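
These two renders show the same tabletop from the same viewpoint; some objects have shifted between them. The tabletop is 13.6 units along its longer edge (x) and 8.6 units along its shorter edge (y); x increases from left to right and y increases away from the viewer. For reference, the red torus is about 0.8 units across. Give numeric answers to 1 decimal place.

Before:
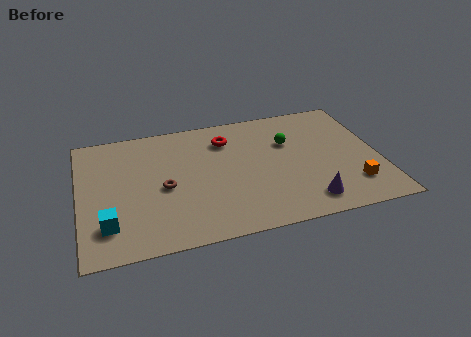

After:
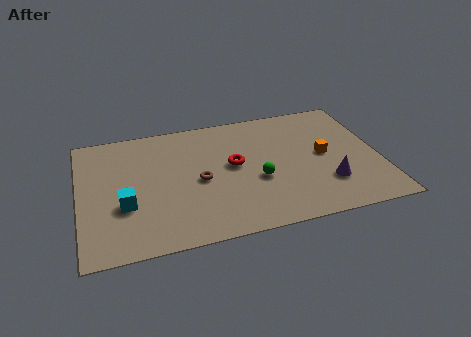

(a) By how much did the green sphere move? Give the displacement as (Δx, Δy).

(-1.6, -2.3)

The green sphere was at about (9.6, 5.7) and moved to about (8.0, 3.4).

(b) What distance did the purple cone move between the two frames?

1.4

From (10.1, 1.4) to (11.1, 2.4), the purple cone covered √(1.0² + 1.0²) ≈ 1.4 units.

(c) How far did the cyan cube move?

1.4

From (1.2, 2.0) to (2.0, 3.1), the cyan cube covered √(0.8² + 1.1²) ≈ 1.4 units.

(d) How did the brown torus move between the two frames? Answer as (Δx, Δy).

(1.6, 0.1)

From the two frames, the brown torus sits at roughly (3.8, 3.9) before and (5.4, 4.0) after.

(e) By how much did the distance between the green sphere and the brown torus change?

-3.4

The distance was about 6.1 in the first image and 2.7 in the second, so they moved 3.4 units closer together.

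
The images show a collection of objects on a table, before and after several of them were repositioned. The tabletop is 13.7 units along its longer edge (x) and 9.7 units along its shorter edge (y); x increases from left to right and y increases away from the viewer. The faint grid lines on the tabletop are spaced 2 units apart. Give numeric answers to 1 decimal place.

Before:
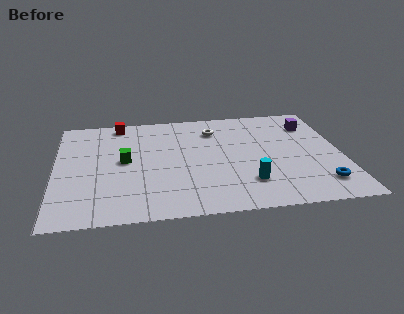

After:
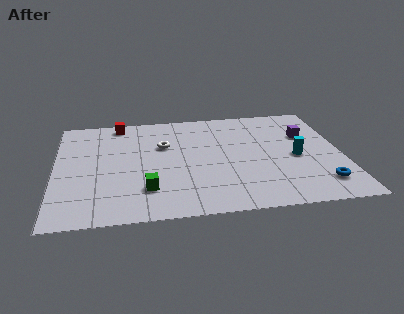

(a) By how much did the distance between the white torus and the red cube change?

-1.6

Before: roughly 4.8 units apart; after: 3.2. That's 1.6 units closer together.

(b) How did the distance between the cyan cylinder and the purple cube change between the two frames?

-3.9

They were about 6.0 units apart before and 2.1 after — 3.9 units closer together.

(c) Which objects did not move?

the red cube and the blue torus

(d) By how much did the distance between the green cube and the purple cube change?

-0.6

The distance was about 9.4 in the first image and 8.8 in the second, so they moved 0.6 units closer together.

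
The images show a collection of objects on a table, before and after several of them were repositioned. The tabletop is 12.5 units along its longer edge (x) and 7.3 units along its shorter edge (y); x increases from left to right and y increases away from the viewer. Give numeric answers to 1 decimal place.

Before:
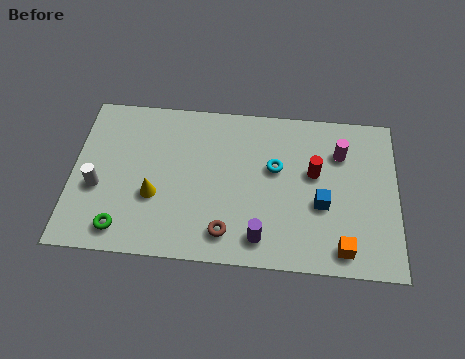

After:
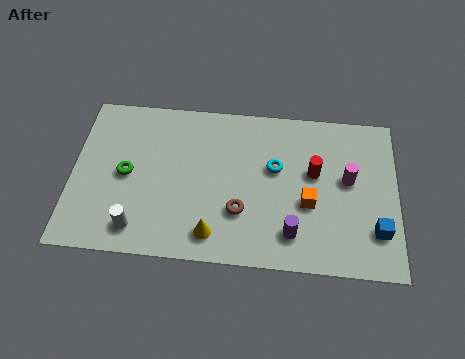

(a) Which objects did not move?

the red cylinder and the cyan torus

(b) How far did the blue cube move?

2.3

From (9.6, 2.9) to (11.7, 1.9), the blue cube covered √(2.1² + 1.0²) ≈ 2.3 units.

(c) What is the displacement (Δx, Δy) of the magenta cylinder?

(0.3, -1.2)

The magenta cylinder started near (10.3, 5.3) and ended near (10.6, 4.1).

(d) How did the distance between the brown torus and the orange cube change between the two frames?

-1.7

Before: roughly 4.4 units apart; after: 2.7. That's 1.7 units closer together.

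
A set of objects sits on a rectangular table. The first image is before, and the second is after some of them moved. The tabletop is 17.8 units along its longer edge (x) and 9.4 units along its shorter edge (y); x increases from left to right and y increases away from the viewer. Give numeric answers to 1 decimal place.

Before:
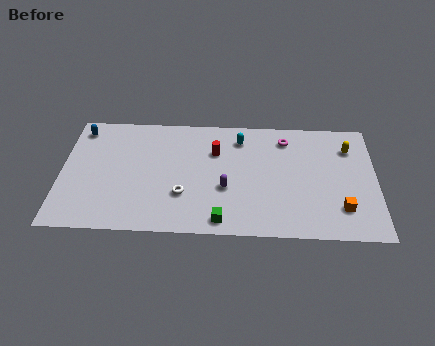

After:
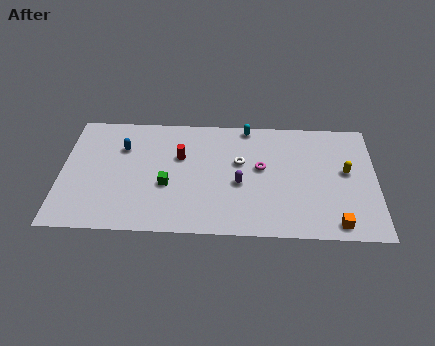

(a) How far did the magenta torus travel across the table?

2.8

The magenta torus was near (12.7, 7.7) before and (11.3, 5.3) after, so it travelled √(1.4² + 2.4²) ≈ 2.8 units.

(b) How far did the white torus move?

4.2

The white torus was near (6.9, 3.0) before and (10.1, 5.7) after, so it travelled √(3.2² + 2.7²) ≈ 4.2 units.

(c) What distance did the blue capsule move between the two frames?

2.8

The blue capsule moved from about (1.0, 8.0) to (3.4, 6.6), a distance of √(2.4² + 1.4²) ≈ 2.8.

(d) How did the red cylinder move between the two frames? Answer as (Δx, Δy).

(-2.0, -0.5)

The red cylinder started near (8.7, 6.5) and ended near (6.7, 6.0).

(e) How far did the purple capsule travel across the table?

0.9

The purple capsule was near (9.3, 3.6) before and (10.1, 4.0) after, so it travelled √(0.8² + 0.4²) ≈ 0.9 units.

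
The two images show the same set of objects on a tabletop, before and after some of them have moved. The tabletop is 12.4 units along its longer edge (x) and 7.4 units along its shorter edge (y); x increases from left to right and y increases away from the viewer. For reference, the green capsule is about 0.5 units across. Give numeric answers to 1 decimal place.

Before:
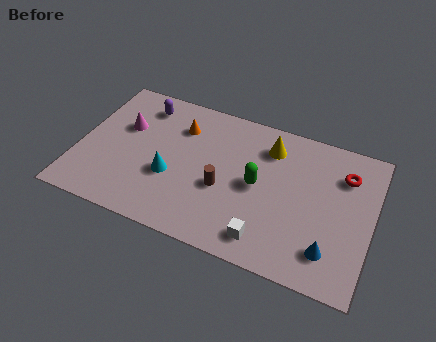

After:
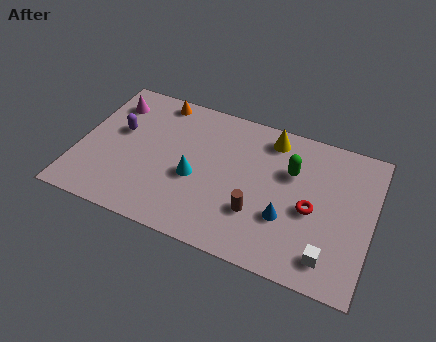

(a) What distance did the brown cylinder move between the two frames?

1.7

The brown cylinder moved from about (6.2, 3.0) to (7.7, 2.3), a distance of √(1.5² + 0.7²) ≈ 1.7.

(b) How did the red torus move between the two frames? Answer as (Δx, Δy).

(-1.2, -2.2)

The red torus started near (11.1, 5.5) and ended near (9.9, 3.3).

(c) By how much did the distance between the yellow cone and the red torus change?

+0.4

The distance was about 3.2 in the first image and 3.6 in the second, so they moved 0.4 units further apart.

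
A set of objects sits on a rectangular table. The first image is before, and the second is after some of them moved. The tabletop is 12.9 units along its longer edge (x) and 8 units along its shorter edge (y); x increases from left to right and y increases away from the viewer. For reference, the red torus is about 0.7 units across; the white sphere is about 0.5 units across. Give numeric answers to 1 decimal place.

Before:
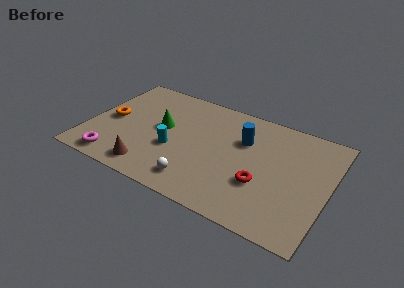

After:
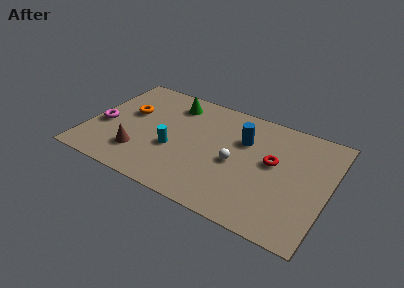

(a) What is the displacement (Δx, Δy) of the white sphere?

(1.8, 2.2)

The white sphere was at about (6.2, 1.4) and moved to about (8.0, 3.6).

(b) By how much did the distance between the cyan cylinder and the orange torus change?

-0.5

The distance was about 3.7 in the first image and 3.2 in the second, so they moved 0.5 units closer together.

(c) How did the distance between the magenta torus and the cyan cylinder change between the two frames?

+0.3

Before: roughly 3.6 units apart; after: 3.9. That's 0.3 units further apart.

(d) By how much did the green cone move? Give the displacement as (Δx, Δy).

(0.3, 2.1)

From the two frames, the green cone sits at roughly (3.9, 4.4) before and (4.2, 6.5) after.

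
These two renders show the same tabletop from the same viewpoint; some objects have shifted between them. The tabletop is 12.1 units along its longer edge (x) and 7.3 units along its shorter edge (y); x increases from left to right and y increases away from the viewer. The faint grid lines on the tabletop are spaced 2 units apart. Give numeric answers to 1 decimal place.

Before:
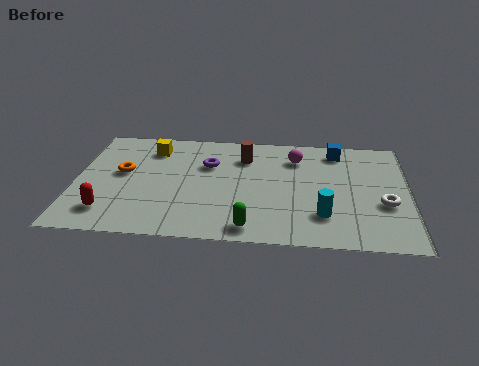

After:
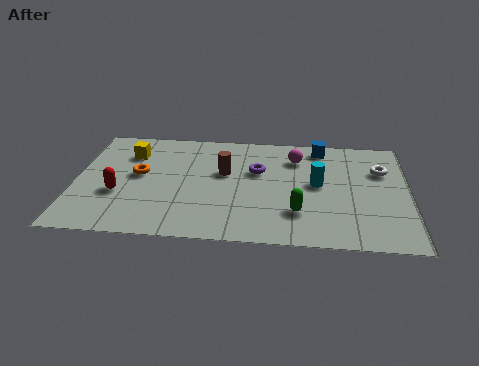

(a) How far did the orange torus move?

0.6

From (1.7, 4.1) to (2.3, 4.0), the orange torus covered √(0.6² + 0.1²) ≈ 0.6 units.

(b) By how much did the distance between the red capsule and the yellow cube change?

-1.8

Before: roughly 4.5 units apart; after: 2.7. That's 1.8 units closer together.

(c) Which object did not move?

the magenta sphere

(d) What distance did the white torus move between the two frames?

2.2

The white torus was near (11.2, 2.8) before and (11.1, 5.0) after, so it travelled √(0.1² + 2.2²) ≈ 2.2 units.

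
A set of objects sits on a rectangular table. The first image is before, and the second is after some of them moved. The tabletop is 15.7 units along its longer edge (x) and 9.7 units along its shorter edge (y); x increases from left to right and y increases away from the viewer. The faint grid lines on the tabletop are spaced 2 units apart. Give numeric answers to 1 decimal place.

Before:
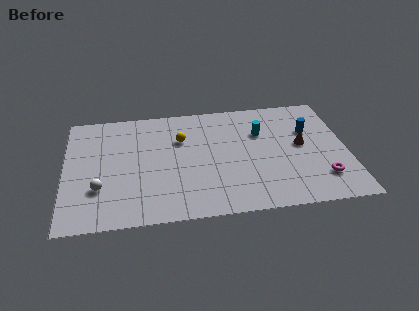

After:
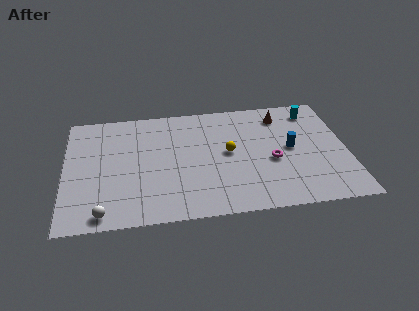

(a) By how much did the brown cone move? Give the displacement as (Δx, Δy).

(-1.0, 2.7)

The brown cone started near (13.2, 5.2) and ended near (12.2, 7.9).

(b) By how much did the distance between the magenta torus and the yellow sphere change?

-6.2

They were about 8.8 units apart before and 2.6 after — 6.2 units closer together.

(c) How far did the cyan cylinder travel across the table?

3.4

The cyan cylinder was near (11.0, 6.6) before and (14.0, 8.1) after, so it travelled √(3.0² + 1.5²) ≈ 3.4 units.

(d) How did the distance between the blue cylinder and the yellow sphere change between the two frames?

-3.7

They were about 7.2 units apart before and 3.5 after — 3.7 units closer together.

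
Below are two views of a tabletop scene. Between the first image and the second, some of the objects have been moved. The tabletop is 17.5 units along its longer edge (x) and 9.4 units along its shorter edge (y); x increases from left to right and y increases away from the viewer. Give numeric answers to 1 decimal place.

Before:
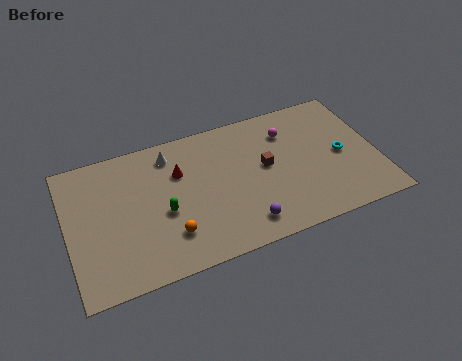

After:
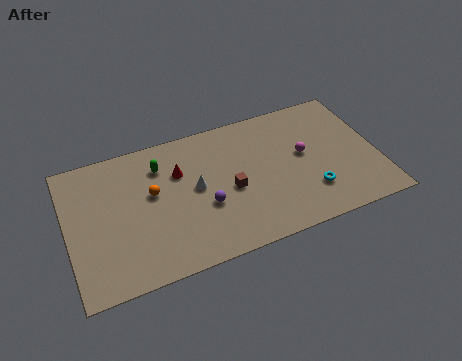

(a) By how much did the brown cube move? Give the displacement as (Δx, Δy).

(-2.1, -0.9)

The brown cube was at about (11.2, 5.1) and moved to about (9.1, 4.2).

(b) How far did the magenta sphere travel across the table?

2.0

From (12.7, 7.1) to (13.4, 5.2), the magenta sphere covered √(0.7² + 1.9²) ≈ 2.0 units.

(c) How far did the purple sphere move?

2.8

From (9.6, 1.6) to (7.6, 3.6), the purple sphere covered √(2.0² + 2.0²) ≈ 2.8 units.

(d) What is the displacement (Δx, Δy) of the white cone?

(1.2, -2.8)

From the two frames, the white cone sits at roughly (6.0, 7.8) before and (7.2, 5.0) after.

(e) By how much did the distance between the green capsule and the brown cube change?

-1.2

Before: roughly 6.0 units apart; after: 4.8. That's 1.2 units closer together.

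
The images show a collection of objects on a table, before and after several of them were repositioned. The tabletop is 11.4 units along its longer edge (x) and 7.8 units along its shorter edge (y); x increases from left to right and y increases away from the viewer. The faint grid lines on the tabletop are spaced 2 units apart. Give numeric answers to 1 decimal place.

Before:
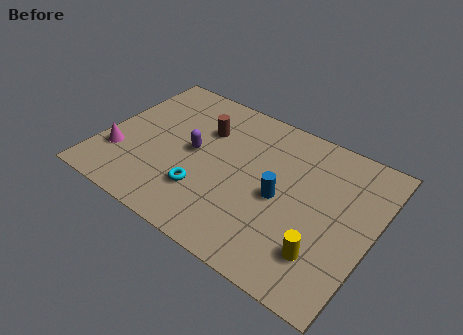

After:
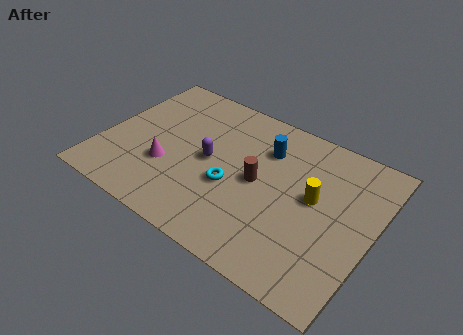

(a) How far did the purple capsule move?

0.7

The purple capsule was near (3.8, 4.0) before and (4.5, 3.9) after, so it travelled √(0.7² + 0.1²) ≈ 0.7 units.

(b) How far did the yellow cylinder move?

2.5

The yellow cylinder moved from about (9.7, 1.9) to (8.9, 4.3), a distance of √(0.8² + 2.4²) ≈ 2.5.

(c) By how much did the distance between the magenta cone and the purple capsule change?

-1.4

They were about 3.4 units apart before and 2.0 after — 1.4 units closer together.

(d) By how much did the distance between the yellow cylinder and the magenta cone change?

-2.6

Before: roughly 8.8 units apart; after: 6.2. That's 2.6 units closer together.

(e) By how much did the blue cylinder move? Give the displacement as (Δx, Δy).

(-1.0, 2.1)

From the two frames, the blue cylinder sits at roughly (7.6, 3.6) before and (6.6, 5.7) after.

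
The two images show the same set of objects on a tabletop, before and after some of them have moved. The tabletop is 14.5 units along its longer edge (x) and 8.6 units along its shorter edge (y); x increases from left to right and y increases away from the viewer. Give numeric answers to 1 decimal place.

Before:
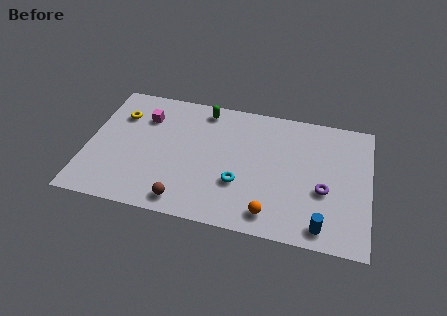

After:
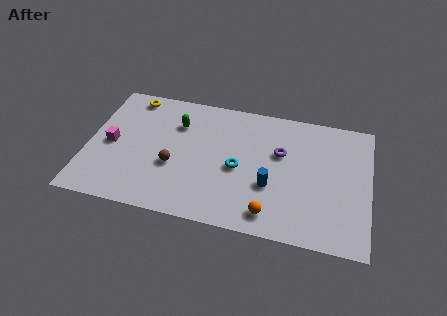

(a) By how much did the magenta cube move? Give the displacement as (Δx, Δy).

(-1.6, -2.2)

From the two frames, the magenta cube sits at roughly (2.8, 6.3) before and (1.2, 4.1) after.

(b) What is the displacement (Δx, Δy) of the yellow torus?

(0.5, 1.4)

The yellow torus started near (1.5, 6.2) and ended near (2.0, 7.6).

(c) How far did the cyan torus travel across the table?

1.0

The cyan torus was near (7.9, 2.9) before and (7.8, 3.9) after, so it travelled √(0.1² + 1.0²) ≈ 1.0 units.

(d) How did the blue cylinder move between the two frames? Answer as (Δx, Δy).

(-2.7, 2.0)

The blue cylinder was at about (12.2, 1.1) and moved to about (9.5, 3.1).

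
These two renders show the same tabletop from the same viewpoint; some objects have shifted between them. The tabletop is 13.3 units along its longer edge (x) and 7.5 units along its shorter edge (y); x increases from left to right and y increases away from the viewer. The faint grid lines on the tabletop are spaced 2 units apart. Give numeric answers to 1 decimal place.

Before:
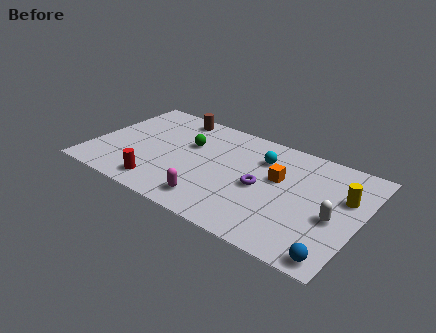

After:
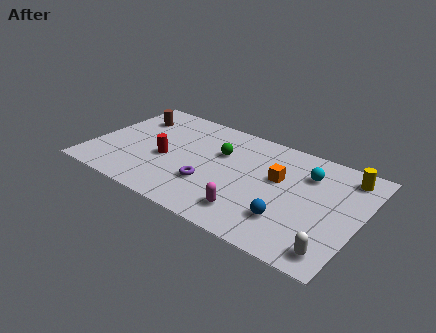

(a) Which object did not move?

the orange cube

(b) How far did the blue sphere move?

2.7

The blue sphere was near (12.5, 0.8) before and (10.1, 2.0) after, so it travelled √(2.4² + 1.2²) ≈ 2.7 units.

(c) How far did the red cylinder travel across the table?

2.0

The red cylinder was near (3.8, 1.2) before and (3.7, 3.2) after, so it travelled √(0.1² + 2.0²) ≈ 2.0 units.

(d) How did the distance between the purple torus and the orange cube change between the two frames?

+2.5

They were about 1.2 units apart before and 3.7 after — 2.5 units further apart.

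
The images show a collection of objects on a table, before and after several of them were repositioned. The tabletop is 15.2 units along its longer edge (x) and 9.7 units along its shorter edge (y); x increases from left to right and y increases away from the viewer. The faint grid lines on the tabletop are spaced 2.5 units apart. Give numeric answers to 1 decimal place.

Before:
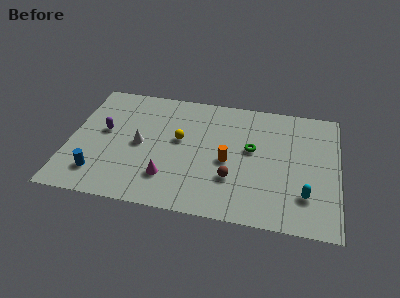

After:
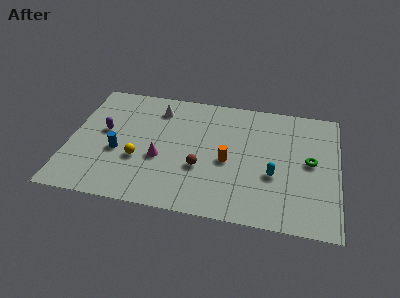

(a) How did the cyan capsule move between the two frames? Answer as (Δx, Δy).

(-1.8, 1.2)

The cyan capsule was at about (13.4, 2.5) and moved to about (11.6, 3.7).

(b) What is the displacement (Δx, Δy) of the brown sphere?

(-1.8, 0.5)

From the two frames, the brown sphere sits at roughly (9.3, 3.0) before and (7.5, 3.5) after.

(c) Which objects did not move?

the purple capsule and the orange cylinder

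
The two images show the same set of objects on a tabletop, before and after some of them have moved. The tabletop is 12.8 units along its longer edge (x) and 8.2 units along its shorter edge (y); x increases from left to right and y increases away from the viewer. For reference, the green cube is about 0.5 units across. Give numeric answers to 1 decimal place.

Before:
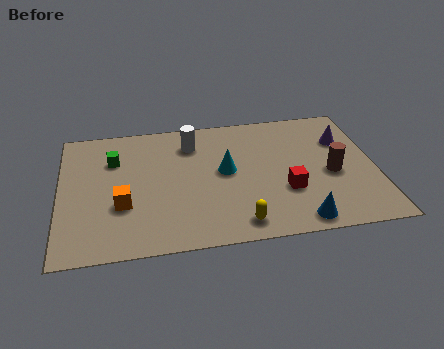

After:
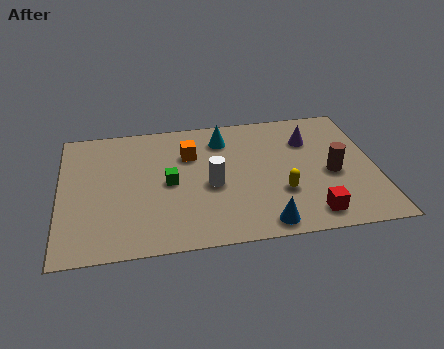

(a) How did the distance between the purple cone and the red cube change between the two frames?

+0.9

Before: roughly 3.8 units apart; after: 4.7. That's 0.9 units further apart.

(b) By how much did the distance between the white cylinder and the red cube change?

-0.6

They were about 5.2 units apart before and 4.6 after — 0.6 units closer together.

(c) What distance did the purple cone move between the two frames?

1.4

The purple cone moved from about (11.6, 5.7) to (10.2, 5.9), a distance of √(1.4² + 0.2²) ≈ 1.4.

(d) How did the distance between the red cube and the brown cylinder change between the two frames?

+0.5

Before: roughly 2.1 units apart; after: 2.6. That's 0.5 units further apart.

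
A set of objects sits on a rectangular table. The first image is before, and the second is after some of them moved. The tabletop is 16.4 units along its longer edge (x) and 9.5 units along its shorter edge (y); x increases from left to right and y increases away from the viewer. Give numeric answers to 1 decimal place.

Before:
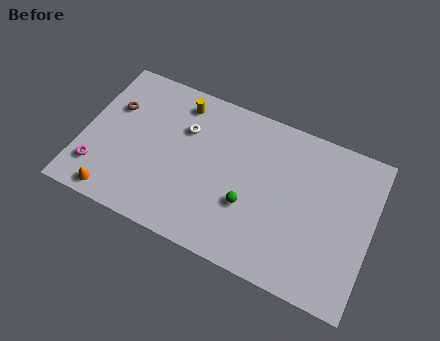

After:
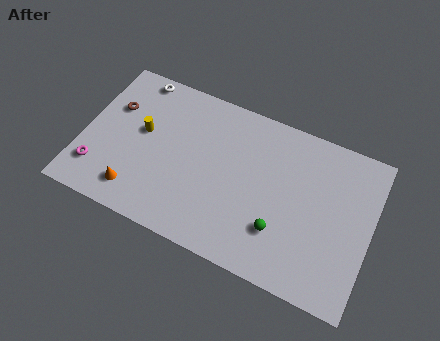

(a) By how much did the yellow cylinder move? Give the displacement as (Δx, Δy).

(-1.8, -2.6)

The yellow cylinder was at about (5.1, 8.0) and moved to about (3.3, 5.4).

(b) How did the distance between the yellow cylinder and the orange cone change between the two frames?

-3.9

The distance was about 7.6 in the first image and 3.7 in the second, so they moved 3.9 units closer together.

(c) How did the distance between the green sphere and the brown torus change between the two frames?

+2.0

Before: roughly 8.6 units apart; after: 10.6. That's 2.0 units further apart.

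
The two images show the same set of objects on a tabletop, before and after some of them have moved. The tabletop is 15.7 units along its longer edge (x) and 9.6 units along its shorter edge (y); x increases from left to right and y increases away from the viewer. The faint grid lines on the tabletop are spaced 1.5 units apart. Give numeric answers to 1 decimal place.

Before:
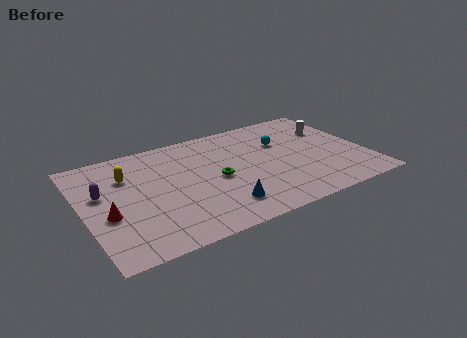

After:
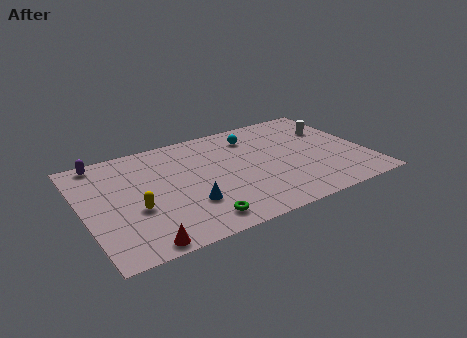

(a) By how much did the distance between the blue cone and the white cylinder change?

+1.1

The distance was about 8.4 in the first image and 9.5 in the second, so they moved 1.1 units further apart.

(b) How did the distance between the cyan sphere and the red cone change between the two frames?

-0.5

The distance was about 10.4 in the first image and 9.9 in the second, so they moved 0.5 units closer together.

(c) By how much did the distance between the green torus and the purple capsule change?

+2.2

They were about 6.3 units apart before and 8.5 after — 2.2 units further apart.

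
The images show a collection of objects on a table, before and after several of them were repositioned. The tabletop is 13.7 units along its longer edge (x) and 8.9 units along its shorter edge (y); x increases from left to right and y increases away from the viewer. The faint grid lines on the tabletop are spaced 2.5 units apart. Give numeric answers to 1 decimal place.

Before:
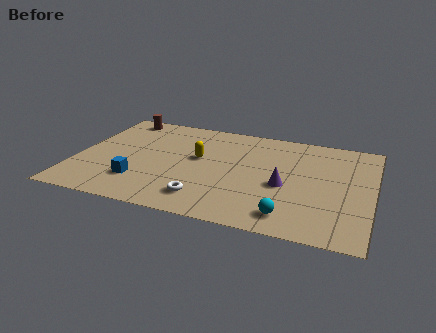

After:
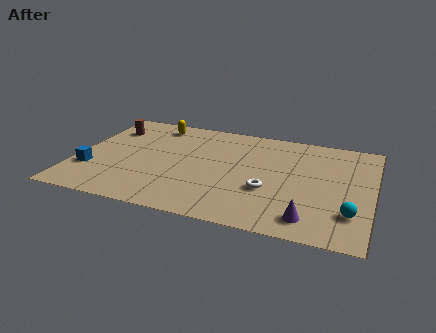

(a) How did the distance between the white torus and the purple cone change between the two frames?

-1.4

The distance was about 4.1 in the first image and 2.7 in the second, so they moved 1.4 units closer together.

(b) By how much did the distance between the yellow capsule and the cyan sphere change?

+5.1

Before: roughly 5.8 units apart; after: 10.9. That's 5.1 units further apart.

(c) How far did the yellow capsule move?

3.4

The yellow capsule was near (5.6, 5.1) before and (3.3, 7.6) after, so it travelled √(2.3² + 2.5²) ≈ 3.4 units.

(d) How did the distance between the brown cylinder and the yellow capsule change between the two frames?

-2.6

The distance was about 4.9 in the first image and 2.3 in the second, so they moved 2.6 units closer together.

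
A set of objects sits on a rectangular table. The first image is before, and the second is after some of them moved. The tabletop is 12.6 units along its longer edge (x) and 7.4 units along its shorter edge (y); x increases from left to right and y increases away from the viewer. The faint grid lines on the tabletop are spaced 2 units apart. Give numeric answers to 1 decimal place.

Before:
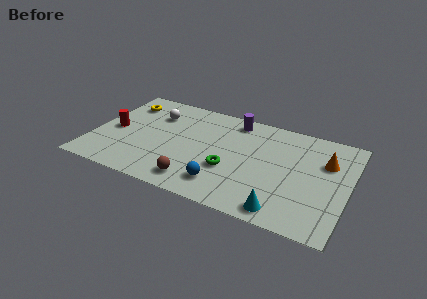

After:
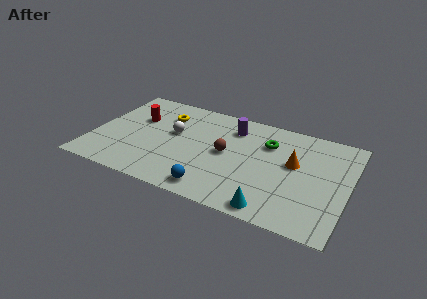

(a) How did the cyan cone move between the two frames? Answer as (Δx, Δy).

(-0.5, -0.1)

The cyan cone started near (9.7, 0.9) and ended near (9.2, 0.8).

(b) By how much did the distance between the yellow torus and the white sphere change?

-0.3

The distance was about 1.6 in the first image and 1.3 in the second, so they moved 0.3 units closer together.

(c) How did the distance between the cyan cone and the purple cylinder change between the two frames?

-0.7

Before: roughly 6.3 units apart; after: 5.6. That's 0.7 units closer together.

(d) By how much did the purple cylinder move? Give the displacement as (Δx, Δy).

(0.0, -0.6)

From the two frames, the purple cylinder sits at roughly (6.7, 6.4) before and (6.7, 5.8) after.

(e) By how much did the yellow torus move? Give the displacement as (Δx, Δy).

(2.1, -0.3)

From the two frames, the yellow torus sits at roughly (1.2, 5.8) before and (3.3, 5.5) after.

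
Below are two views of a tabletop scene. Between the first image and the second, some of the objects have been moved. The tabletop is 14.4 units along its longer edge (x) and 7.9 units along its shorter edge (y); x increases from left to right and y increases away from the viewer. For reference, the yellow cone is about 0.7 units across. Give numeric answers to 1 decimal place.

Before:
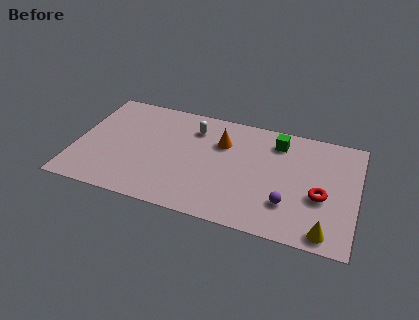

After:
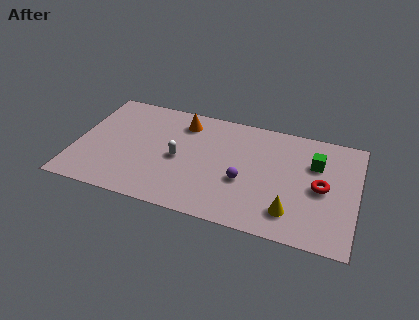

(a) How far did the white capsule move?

2.5

The white capsule moved from about (5.9, 6.1) to (5.3, 3.7), a distance of √(0.6² + 2.4²) ≈ 2.5.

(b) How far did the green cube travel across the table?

2.2

The green cube moved from about (10.2, 6.4) to (12.2, 5.4), a distance of √(2.0² + 1.0²) ≈ 2.2.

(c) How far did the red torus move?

0.6

The red torus was near (12.6, 3.2) before and (12.6, 3.8) after, so it travelled √(0.0² + 0.6²) ≈ 0.6 units.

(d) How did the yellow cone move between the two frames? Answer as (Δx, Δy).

(-1.8, 0.8)

The yellow cone was at about (13.0, 0.9) and moved to about (11.2, 1.7).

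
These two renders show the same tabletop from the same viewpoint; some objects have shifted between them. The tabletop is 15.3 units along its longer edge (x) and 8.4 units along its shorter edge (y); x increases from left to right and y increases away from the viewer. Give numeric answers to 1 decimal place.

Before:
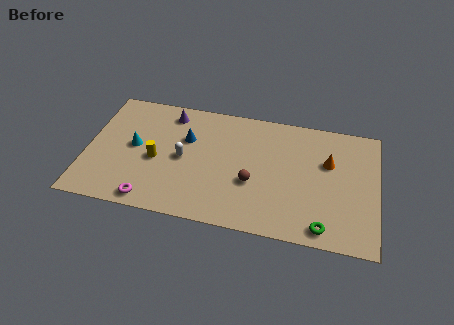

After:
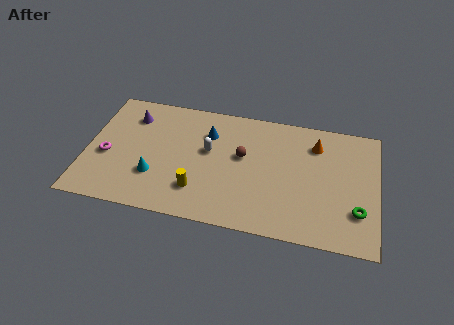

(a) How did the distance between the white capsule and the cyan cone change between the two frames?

+0.9

They were about 2.6 units apart before and 3.5 after — 0.9 units further apart.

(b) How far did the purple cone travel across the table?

2.1

From (4.2, 7.1) to (2.2, 6.5), the purple cone covered √(2.0² + 0.6²) ≈ 2.1 units.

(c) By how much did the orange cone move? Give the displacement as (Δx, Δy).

(-0.7, 1.1)

From the two frames, the orange cone sits at roughly (12.7, 5.4) before and (12.0, 6.5) after.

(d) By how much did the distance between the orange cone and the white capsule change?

-1.9

They were about 7.7 units apart before and 5.8 after — 1.9 units closer together.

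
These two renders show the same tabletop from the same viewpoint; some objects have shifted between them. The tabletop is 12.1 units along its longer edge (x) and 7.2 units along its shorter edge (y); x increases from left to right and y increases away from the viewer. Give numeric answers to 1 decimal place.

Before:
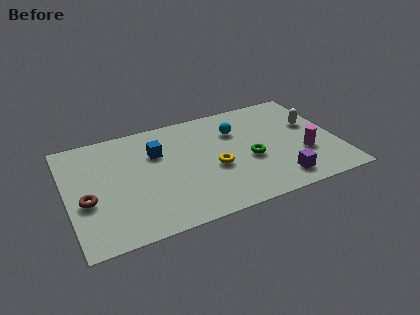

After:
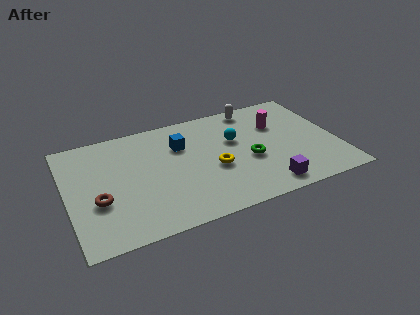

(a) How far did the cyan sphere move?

0.6

The cyan sphere moved from about (7.7, 5.1) to (7.6, 4.5), a distance of √(0.1² + 0.6²) ≈ 0.6.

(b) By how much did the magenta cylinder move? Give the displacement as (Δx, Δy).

(-0.9, 2.4)

The magenta cylinder started near (10.5, 2.5) and ended near (9.6, 4.9).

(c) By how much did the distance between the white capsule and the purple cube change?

+1.7

The distance was about 3.7 in the first image and 5.4 in the second, so they moved 1.7 units further apart.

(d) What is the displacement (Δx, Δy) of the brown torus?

(0.5, -0.2)

The brown torus started near (0.8, 2.9) and ended near (1.3, 2.7).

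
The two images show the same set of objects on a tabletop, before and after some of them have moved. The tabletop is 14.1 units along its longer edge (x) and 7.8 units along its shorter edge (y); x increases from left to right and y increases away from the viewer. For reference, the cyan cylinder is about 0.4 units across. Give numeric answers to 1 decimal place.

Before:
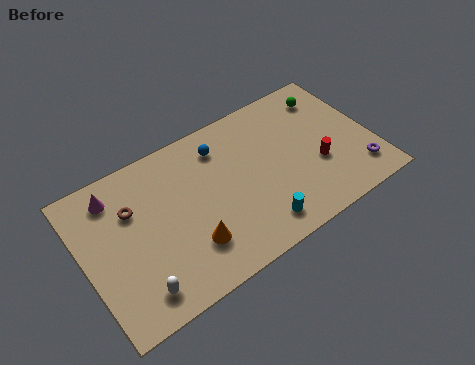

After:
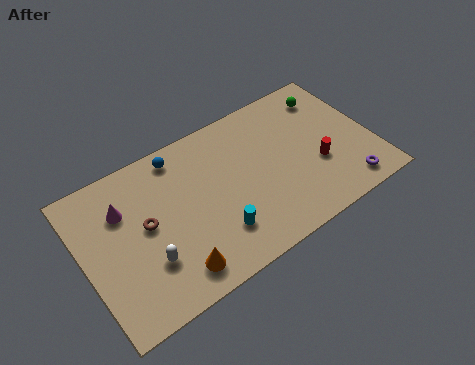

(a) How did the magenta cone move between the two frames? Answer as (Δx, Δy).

(0.3, -0.9)

The magenta cone was at about (1.8, 6.4) and moved to about (2.1, 5.5).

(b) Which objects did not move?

the red cylinder and the green sphere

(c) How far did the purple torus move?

0.9

The purple torus moved from about (13.1, 1.6) to (12.4, 1.1), a distance of √(0.7² + 0.5²) ≈ 0.9.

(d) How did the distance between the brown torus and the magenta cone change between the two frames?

+0.3

They were about 1.3 units apart before and 1.6 after — 0.3 units further apart.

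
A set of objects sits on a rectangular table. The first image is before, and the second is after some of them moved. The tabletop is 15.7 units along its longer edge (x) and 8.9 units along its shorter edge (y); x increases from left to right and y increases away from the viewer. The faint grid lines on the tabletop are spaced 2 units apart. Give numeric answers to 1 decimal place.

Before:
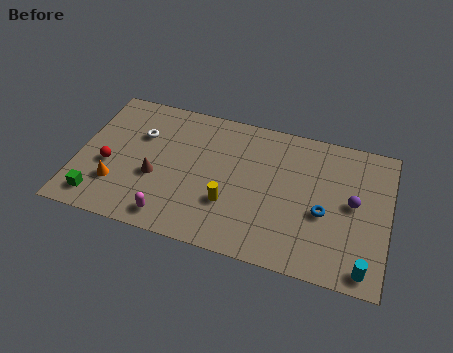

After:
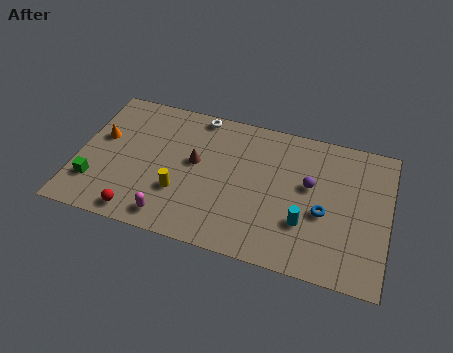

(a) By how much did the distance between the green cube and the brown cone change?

+2.2

The distance was about 3.4 in the first image and 5.6 in the second, so they moved 2.2 units further apart.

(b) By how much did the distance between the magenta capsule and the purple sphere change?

-1.8

Before: roughly 9.6 units apart; after: 7.8. That's 1.8 units closer together.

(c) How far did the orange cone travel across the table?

3.0

From (2.1, 2.5) to (1.1, 5.3), the orange cone covered √(1.0² + 2.8²) ≈ 3.0 units.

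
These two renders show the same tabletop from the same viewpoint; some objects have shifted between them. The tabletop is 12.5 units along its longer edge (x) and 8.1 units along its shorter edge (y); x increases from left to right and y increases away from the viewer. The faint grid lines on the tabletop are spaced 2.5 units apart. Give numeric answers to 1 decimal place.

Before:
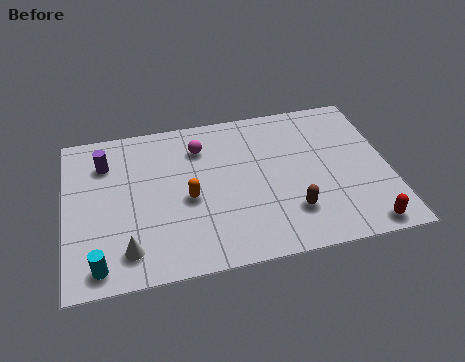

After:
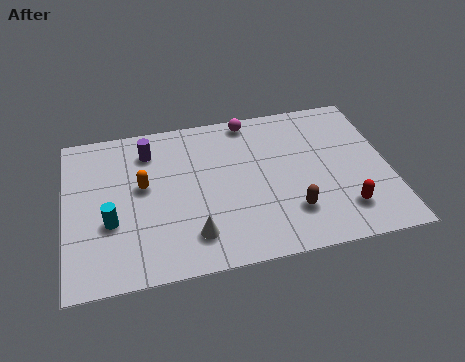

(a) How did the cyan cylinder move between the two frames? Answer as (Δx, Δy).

(0.5, 2.0)

The cyan cylinder started near (1.2, 1.0) and ended near (1.7, 3.0).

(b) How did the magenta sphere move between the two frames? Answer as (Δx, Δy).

(2.0, 1.1)

The magenta sphere started near (5.3, 6.2) and ended near (7.3, 7.3).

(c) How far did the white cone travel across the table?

2.5

From (2.3, 1.5) to (4.8, 1.7), the white cone covered √(2.5² + 0.2²) ≈ 2.5 units.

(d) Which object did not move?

the brown capsule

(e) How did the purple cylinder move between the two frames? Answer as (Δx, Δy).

(1.7, 0.3)

The purple cylinder was at about (1.6, 6.1) and moved to about (3.3, 6.4).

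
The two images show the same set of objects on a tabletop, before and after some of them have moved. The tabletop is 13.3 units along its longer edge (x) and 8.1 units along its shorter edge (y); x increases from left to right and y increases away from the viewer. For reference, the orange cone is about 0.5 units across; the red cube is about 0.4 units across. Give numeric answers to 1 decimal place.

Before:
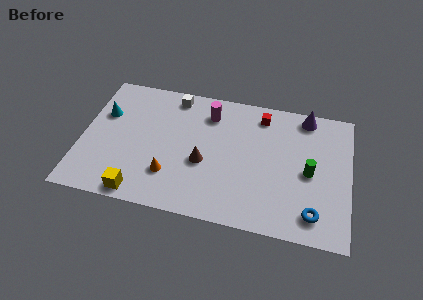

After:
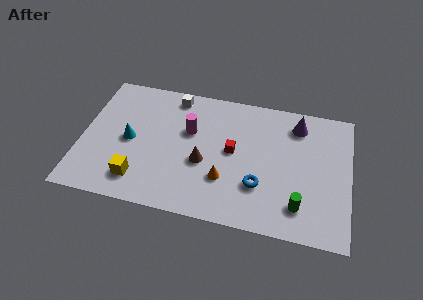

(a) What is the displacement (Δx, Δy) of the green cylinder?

(-0.4, -2.1)

From the two frames, the green cylinder sits at roughly (11.3, 3.8) before and (10.9, 1.7) after.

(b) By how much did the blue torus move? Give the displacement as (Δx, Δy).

(-2.7, 1.1)

The blue torus was at about (11.6, 1.4) and moved to about (8.9, 2.5).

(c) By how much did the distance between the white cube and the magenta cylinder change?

+0.3

The distance was about 1.9 in the first image and 2.2 in the second, so they moved 0.3 units further apart.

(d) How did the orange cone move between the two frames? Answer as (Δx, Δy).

(2.7, 0.3)

The orange cone started near (4.5, 2.2) and ended near (7.2, 2.5).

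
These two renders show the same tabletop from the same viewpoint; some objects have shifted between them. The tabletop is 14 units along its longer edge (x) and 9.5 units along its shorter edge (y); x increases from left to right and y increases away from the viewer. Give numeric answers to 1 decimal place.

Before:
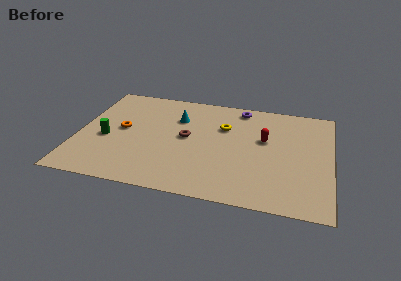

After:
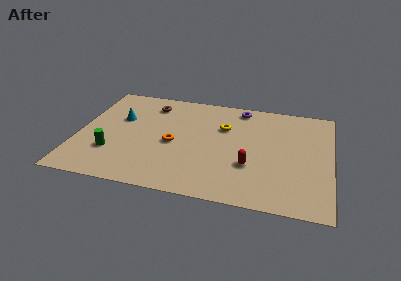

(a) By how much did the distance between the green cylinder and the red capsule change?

-1.3

Before: roughly 8.9 units apart; after: 7.6. That's 1.3 units closer together.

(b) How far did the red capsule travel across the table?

2.6

From (10.3, 5.7) to (9.6, 3.2), the red capsule covered √(0.7² + 2.5²) ≈ 2.6 units.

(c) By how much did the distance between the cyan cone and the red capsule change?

+2.9

Before: roughly 5.0 units apart; after: 7.9. That's 2.9 units further apart.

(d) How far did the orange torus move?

3.0

The orange torus moved from about (2.4, 5.0) to (5.3, 4.3), a distance of √(2.9² + 0.7²) ≈ 3.0.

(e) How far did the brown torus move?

3.5

From (6.0, 5.0) to (3.8, 7.7), the brown torus covered √(2.2² + 2.7²) ≈ 3.5 units.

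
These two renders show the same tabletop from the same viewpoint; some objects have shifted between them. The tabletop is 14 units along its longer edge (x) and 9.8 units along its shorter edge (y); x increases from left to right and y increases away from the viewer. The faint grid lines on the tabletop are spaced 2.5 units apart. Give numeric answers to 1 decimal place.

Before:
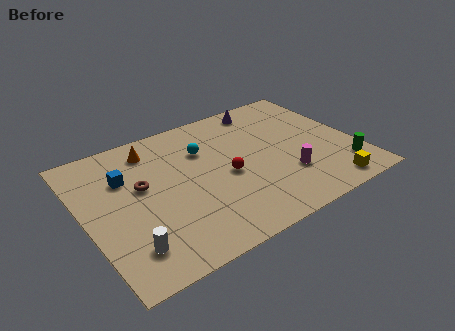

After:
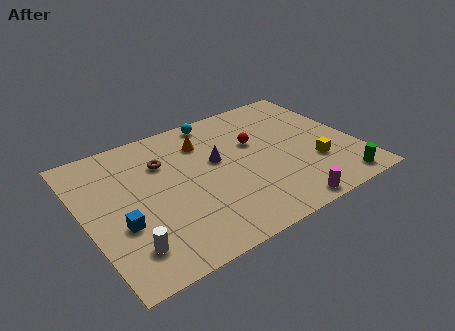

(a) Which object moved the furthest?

the purple cone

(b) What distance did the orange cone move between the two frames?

2.7

From (3.9, 8.1) to (6.5, 7.4), the orange cone covered √(2.6² + 0.7²) ≈ 2.7 units.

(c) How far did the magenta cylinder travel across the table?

2.2

The magenta cylinder moved from about (10.1, 2.9) to (9.5, 0.8), a distance of √(0.6² + 2.1²) ≈ 2.2.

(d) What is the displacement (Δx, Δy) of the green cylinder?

(-0.5, -1.0)

From the two frames, the green cylinder sits at roughly (13.0, 2.1) before and (12.5, 1.1) after.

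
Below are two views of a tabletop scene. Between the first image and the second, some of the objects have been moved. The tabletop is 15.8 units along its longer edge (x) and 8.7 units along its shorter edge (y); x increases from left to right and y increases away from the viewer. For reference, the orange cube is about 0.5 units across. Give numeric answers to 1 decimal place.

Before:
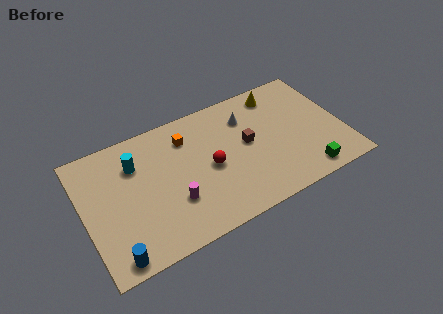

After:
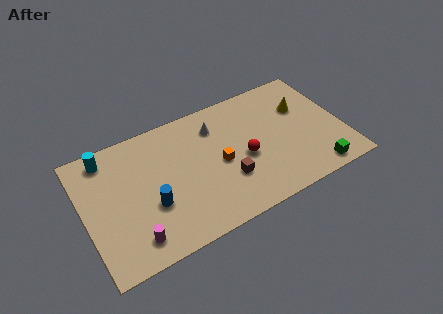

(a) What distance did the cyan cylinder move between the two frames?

2.0

The cyan cylinder moved from about (3.3, 6.3) to (1.7, 7.5), a distance of √(1.6² + 1.2²) ≈ 2.0.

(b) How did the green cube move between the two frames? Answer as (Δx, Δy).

(0.6, -0.1)

From the two frames, the green cube sits at roughly (13.1, 1.1) before and (13.7, 1.0) after.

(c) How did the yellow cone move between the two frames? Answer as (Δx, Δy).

(1.3, -1.6)

From the two frames, the yellow cone sits at roughly (12.3, 7.4) before and (13.6, 5.8) after.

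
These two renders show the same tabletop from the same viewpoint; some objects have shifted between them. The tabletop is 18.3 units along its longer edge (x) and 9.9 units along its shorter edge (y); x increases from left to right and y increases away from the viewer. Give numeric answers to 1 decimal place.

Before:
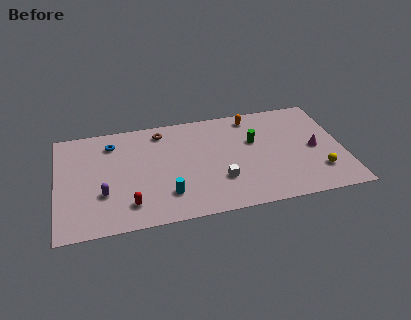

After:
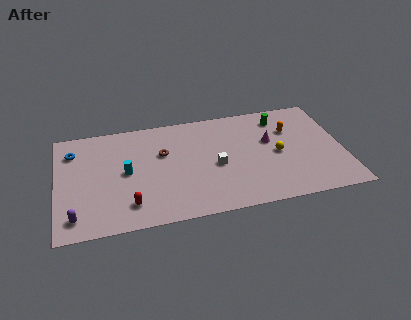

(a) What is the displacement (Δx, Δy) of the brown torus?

(0.0, -2.1)

The brown torus started near (6.8, 8.4) and ended near (6.8, 6.3).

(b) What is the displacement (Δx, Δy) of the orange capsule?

(2.4, -1.8)

The orange capsule started near (12.7, 8.6) and ended near (15.1, 6.8).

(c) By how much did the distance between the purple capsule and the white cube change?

+2.0

They were about 7.4 units apart before and 9.4 after — 2.0 units further apart.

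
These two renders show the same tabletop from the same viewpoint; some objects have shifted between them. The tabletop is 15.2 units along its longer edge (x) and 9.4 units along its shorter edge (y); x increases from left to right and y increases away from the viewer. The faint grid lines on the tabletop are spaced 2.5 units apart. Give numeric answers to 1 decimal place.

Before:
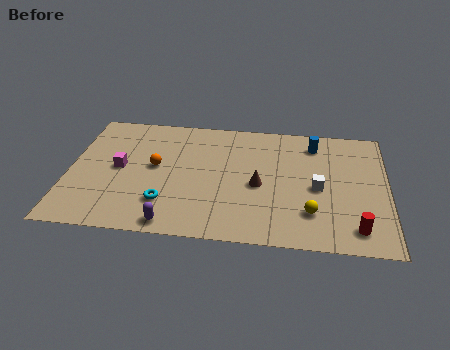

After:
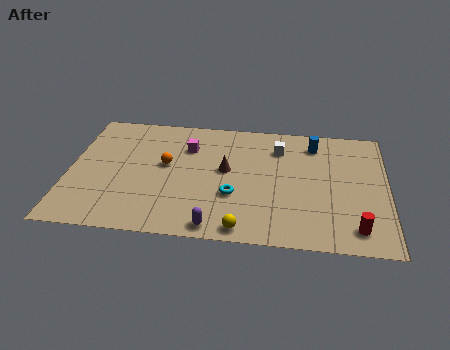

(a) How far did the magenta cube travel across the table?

3.8

The magenta cube was near (2.4, 4.8) before and (5.6, 6.8) after, so it travelled √(3.2² + 2.0²) ≈ 3.8 units.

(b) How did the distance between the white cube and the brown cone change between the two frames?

+0.4

The distance was about 2.8 in the first image and 3.2 in the second, so they moved 0.4 units further apart.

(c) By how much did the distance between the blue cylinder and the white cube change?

-1.6

Before: roughly 3.4 units apart; after: 1.8. That's 1.6 units closer together.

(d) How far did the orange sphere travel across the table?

0.5

From (4.1, 5.1) to (4.6, 5.3), the orange sphere covered √(0.5² + 0.2²) ≈ 0.5 units.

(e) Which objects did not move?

the red cylinder and the blue cylinder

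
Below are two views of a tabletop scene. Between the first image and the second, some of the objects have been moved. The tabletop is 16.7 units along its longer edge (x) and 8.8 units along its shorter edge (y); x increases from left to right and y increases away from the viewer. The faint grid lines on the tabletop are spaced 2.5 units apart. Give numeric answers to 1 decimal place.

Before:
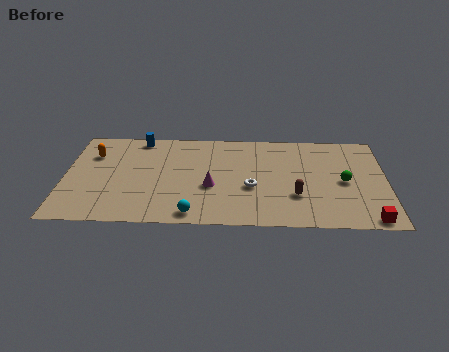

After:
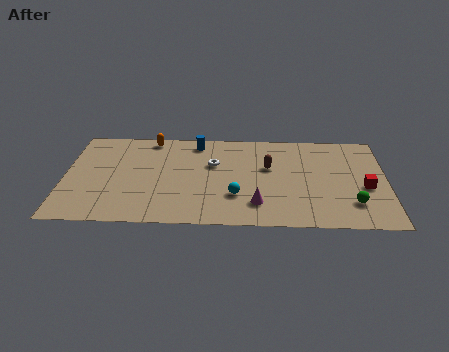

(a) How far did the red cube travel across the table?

2.9

From (15.7, 0.8) to (15.6, 3.7), the red cube covered √(0.1² + 2.9²) ≈ 2.9 units.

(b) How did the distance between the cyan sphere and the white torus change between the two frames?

-0.8

The distance was about 3.9 in the first image and 3.1 in the second, so they moved 0.8 units closer together.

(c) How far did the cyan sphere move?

2.8

From (6.7, 1.0) to (8.9, 2.7), the cyan sphere covered √(2.2² + 1.7²) ≈ 2.8 units.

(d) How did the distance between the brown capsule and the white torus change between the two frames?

+0.5

Before: roughly 2.4 units apart; after: 2.9. That's 0.5 units further apart.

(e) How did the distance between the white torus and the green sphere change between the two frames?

+3.1

They were about 4.9 units apart before and 8.0 after — 3.1 units further apart.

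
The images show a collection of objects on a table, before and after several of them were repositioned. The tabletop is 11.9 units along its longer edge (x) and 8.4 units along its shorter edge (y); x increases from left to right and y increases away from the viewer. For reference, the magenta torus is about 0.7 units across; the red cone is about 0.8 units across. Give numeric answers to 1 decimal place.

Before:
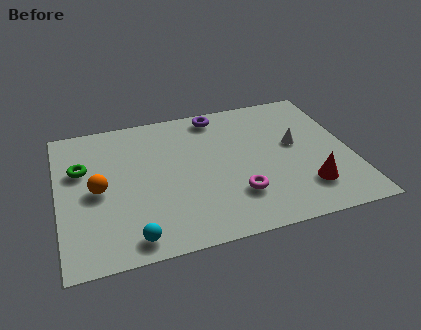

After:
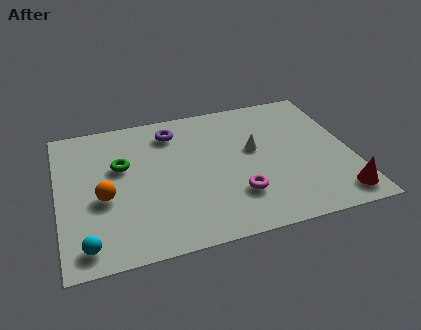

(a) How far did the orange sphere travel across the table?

0.5

From (1.6, 4.0) to (1.8, 3.5), the orange sphere covered √(0.2² + 0.5²) ≈ 0.5 units.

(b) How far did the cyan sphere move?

1.8

The cyan sphere was near (2.8, 1.0) before and (1.0, 1.1) after, so it travelled √(1.8² + 0.1²) ≈ 1.8 units.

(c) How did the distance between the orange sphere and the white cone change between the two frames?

-1.8

The distance was about 8.1 in the first image and 6.3 in the second, so they moved 1.8 units closer together.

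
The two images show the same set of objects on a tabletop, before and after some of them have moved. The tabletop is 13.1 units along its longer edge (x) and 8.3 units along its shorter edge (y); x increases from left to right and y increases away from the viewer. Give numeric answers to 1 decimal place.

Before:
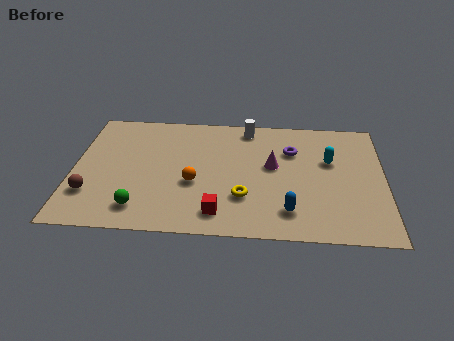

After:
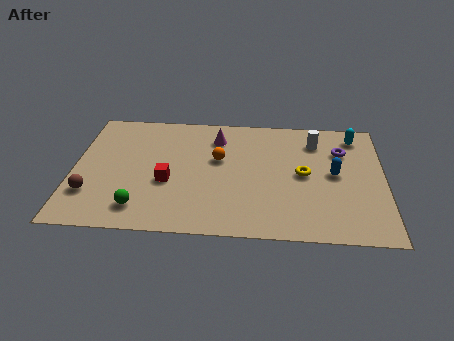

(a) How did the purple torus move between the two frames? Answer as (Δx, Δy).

(2.1, 0.1)

From the two frames, the purple torus sits at roughly (9.2, 5.8) before and (11.3, 5.9) after.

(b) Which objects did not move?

the green sphere and the brown sphere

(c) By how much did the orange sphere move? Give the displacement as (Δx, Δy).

(1.0, 1.7)

The orange sphere was at about (5.1, 3.3) and moved to about (6.1, 5.0).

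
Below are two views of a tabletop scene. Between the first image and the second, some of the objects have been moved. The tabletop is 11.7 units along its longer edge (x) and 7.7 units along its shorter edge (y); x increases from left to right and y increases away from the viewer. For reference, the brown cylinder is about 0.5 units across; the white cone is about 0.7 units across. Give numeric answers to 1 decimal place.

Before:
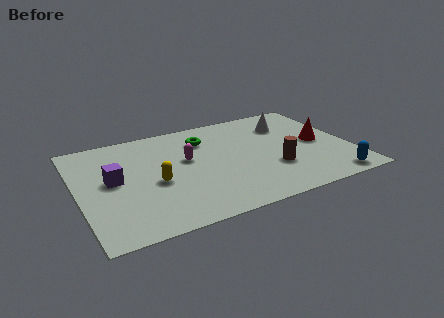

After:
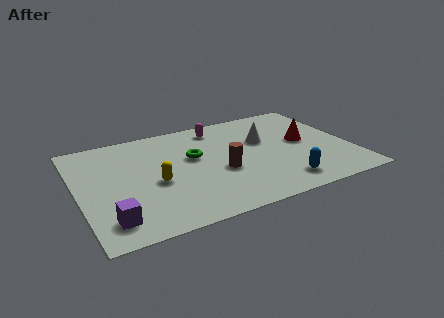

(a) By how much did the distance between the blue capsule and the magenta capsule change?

-1.3

Before: roughly 6.9 units apart; after: 5.6. That's 1.3 units closer together.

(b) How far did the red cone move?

0.7

The red cone was near (10.4, 3.8) before and (9.8, 4.1) after, so it travelled √(0.6² + 0.3²) ≈ 0.7 units.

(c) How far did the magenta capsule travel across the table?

2.6

The magenta capsule moved from about (4.7, 4.5) to (6.3, 6.5), a distance of √(1.6² + 2.0²) ≈ 2.6.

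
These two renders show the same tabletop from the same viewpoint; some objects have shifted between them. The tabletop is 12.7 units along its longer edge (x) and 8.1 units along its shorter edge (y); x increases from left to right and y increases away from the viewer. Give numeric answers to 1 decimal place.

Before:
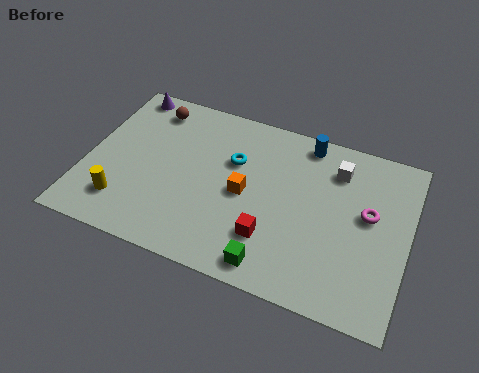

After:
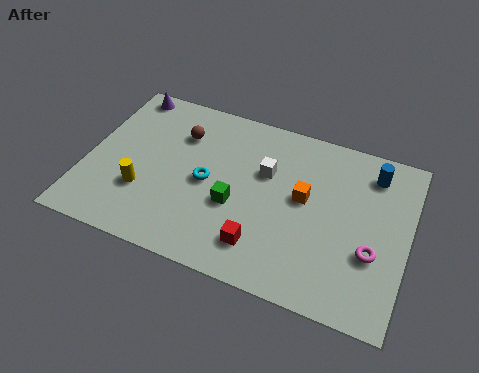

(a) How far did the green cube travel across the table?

2.8

The green cube moved from about (7.7, 1.0) to (6.0, 3.2), a distance of √(1.7² + 2.2²) ≈ 2.8.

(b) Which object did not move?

the purple cone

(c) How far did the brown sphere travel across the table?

1.6

The brown sphere moved from about (2.2, 6.8) to (3.5, 5.9), a distance of √(1.3² + 0.9²) ≈ 1.6.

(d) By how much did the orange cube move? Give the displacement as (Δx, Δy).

(2.3, 0.6)

The orange cube was at about (6.3, 3.9) and moved to about (8.6, 4.5).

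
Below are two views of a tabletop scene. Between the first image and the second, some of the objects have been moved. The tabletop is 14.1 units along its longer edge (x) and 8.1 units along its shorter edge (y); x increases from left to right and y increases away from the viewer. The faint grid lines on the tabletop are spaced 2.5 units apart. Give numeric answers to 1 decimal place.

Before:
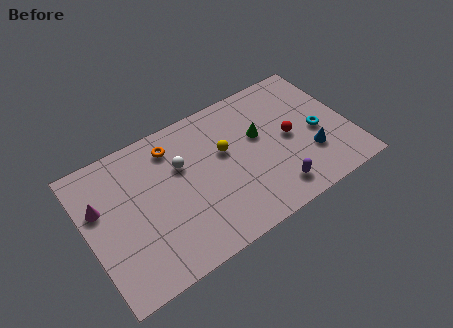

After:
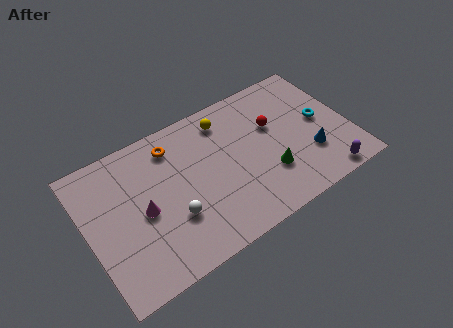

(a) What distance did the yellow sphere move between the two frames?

1.8

The yellow sphere was near (7.5, 4.9) before and (7.8, 6.7) after, so it travelled √(0.3² + 1.8²) ≈ 1.8 units.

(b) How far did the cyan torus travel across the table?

0.7

The cyan torus was near (12.4, 3.6) before and (12.7, 4.2) after, so it travelled √(0.3² + 0.6²) ≈ 0.7 units.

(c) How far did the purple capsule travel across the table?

2.8

From (9.6, 1.4) to (12.3, 0.8), the purple capsule covered √(2.7² + 0.6²) ≈ 2.8 units.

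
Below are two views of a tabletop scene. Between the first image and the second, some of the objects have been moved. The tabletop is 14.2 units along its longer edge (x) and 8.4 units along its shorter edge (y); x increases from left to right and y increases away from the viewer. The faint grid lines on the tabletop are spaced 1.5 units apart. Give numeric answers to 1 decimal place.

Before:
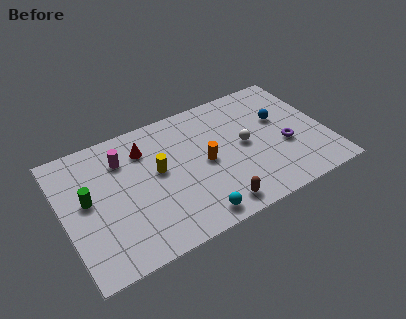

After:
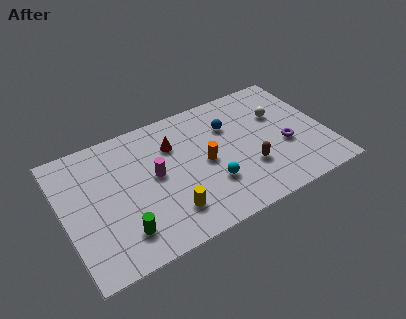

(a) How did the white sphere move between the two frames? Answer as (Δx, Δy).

(2.1, 1.2)

The white sphere started near (9.8, 4.3) and ended near (11.9, 5.5).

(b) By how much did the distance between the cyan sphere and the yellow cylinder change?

-1.5

Before: roughly 4.0 units apart; after: 2.5. That's 1.5 units closer together.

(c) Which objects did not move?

the purple torus and the orange cylinder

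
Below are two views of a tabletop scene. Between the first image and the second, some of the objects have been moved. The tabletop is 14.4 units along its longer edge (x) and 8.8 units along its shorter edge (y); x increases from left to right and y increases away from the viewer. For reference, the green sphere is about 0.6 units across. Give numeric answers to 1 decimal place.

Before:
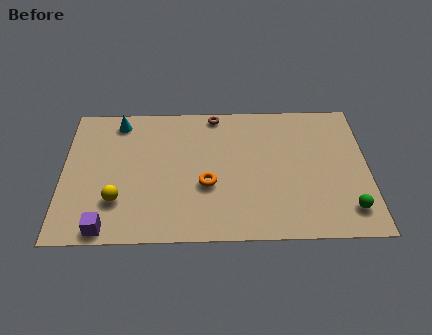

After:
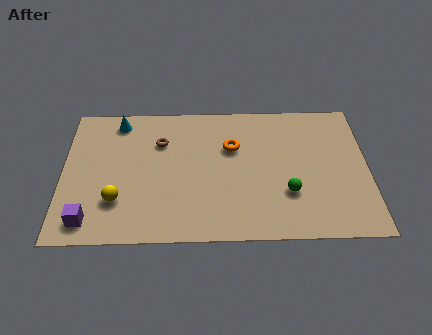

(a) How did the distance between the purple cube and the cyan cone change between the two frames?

-0.4

Before: roughly 6.8 units apart; after: 6.4. That's 0.4 units closer together.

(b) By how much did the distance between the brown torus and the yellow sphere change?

-3.0

They were about 7.2 units apart before and 4.2 after — 3.0 units closer together.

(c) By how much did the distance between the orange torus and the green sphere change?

-2.8

They were about 6.8 units apart before and 4.0 after — 2.8 units closer together.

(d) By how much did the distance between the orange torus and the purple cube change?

+2.7

Before: roughly 5.4 units apart; after: 8.1. That's 2.7 units further apart.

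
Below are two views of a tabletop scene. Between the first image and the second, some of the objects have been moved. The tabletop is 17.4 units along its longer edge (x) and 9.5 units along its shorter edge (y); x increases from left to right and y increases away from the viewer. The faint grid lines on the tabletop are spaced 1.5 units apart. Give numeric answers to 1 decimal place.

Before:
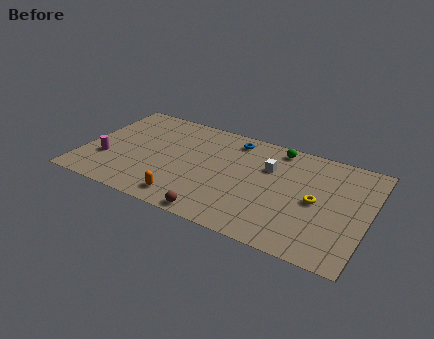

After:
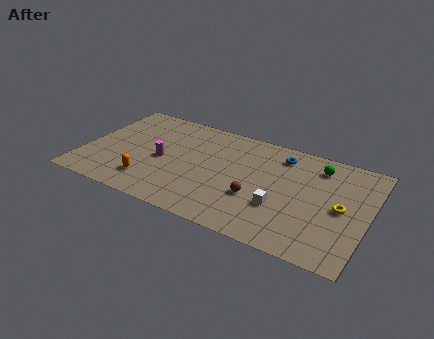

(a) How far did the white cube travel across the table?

3.4

From (11.2, 6.4) to (12.3, 3.2), the white cube covered √(1.1² + 3.2²) ≈ 3.4 units.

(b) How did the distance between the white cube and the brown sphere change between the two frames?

-4.6

They were about 6.1 units apart before and 1.5 after — 4.6 units closer together.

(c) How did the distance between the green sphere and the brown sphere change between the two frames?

-2.7

Before: roughly 8.1 units apart; after: 5.4. That's 2.7 units closer together.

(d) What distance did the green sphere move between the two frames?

2.7

The green sphere was near (11.5, 8.4) before and (14.1, 7.7) after, so it travelled √(2.6² + 0.7²) ≈ 2.7 units.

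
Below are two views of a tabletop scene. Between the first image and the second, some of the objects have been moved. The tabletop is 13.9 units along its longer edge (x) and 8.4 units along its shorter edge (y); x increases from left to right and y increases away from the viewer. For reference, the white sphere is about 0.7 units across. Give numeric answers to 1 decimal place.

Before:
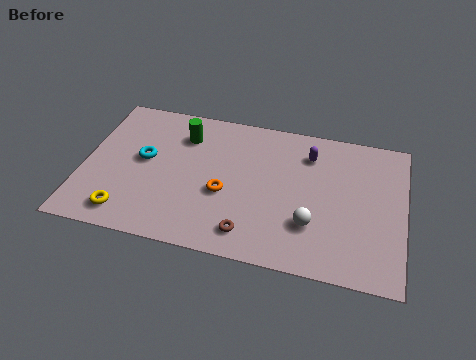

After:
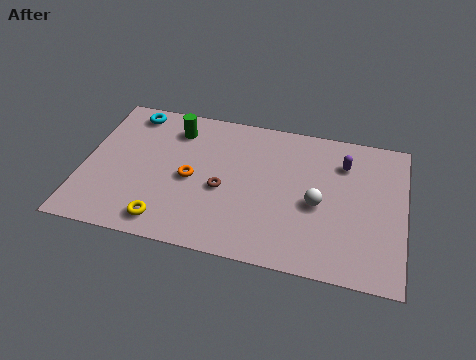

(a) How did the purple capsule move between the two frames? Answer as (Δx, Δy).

(1.5, -0.2)

The purple capsule was at about (9.7, 6.5) and moved to about (11.2, 6.3).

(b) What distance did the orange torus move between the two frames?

1.6

From (6.2, 3.4) to (4.7, 3.9), the orange torus covered √(1.5² + 0.5²) ≈ 1.6 units.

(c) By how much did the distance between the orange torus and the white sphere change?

+1.6

They were about 3.9 units apart before and 5.5 after — 1.6 units further apart.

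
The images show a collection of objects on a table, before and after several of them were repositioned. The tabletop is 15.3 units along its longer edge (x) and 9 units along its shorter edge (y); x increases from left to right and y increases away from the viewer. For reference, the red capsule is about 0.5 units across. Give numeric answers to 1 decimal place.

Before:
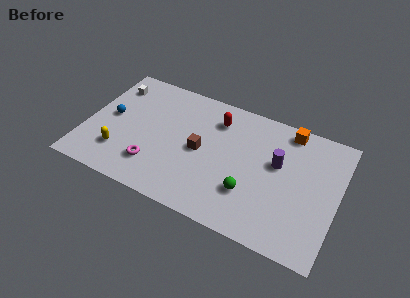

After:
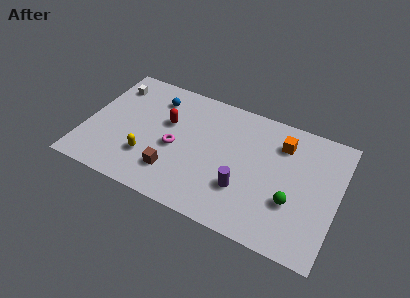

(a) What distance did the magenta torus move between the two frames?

2.1

The magenta torus moved from about (4.4, 2.2) to (5.5, 4.0), a distance of √(1.1² + 1.8²) ≈ 2.1.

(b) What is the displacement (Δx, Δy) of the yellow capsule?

(1.7, 0.3)

The yellow capsule started near (2.3, 2.3) and ended near (4.0, 2.6).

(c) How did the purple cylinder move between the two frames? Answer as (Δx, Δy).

(-1.8, -2.6)

The purple cylinder was at about (11.6, 5.4) and moved to about (9.8, 2.8).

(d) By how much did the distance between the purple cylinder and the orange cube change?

+1.9

The distance was about 2.6 in the first image and 4.5 in the second, so they moved 1.9 units further apart.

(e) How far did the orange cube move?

1.1

The orange cube moved from about (12.0, 8.0) to (11.7, 6.9), a distance of √(0.3² + 1.1²) ≈ 1.1.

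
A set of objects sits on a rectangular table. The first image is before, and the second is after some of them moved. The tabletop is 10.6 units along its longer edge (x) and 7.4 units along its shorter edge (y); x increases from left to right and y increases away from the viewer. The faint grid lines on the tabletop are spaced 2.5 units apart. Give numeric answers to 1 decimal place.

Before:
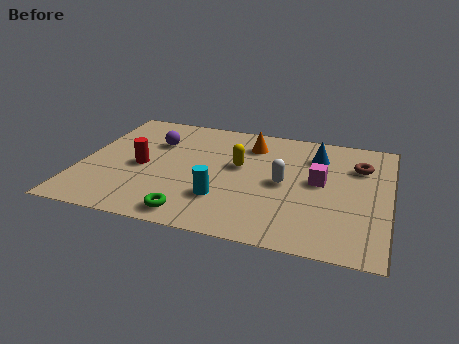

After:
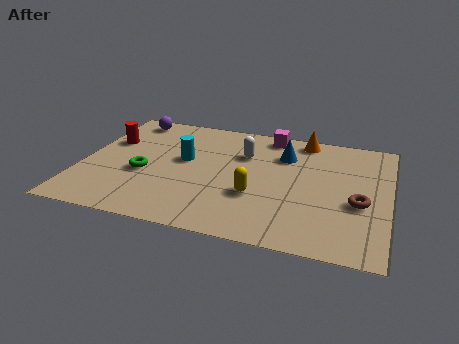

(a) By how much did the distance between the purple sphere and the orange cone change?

+2.8

The distance was about 3.4 in the first image and 6.2 in the second, so they moved 2.8 units further apart.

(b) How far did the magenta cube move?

3.2

From (8.2, 4.0) to (6.3, 6.6), the magenta cube covered √(1.9² + 2.6²) ≈ 3.2 units.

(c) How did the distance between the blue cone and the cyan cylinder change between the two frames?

-1.0

They were about 4.6 units apart before and 3.6 after — 1.0 units closer together.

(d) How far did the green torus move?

2.8

The green torus was near (4.1, 0.9) before and (2.2, 3.0) after, so it travelled √(1.9² + 2.1²) ≈ 2.8 units.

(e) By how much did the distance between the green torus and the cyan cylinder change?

+0.3

Before: roughly 1.5 units apart; after: 1.8. That's 0.3 units further apart.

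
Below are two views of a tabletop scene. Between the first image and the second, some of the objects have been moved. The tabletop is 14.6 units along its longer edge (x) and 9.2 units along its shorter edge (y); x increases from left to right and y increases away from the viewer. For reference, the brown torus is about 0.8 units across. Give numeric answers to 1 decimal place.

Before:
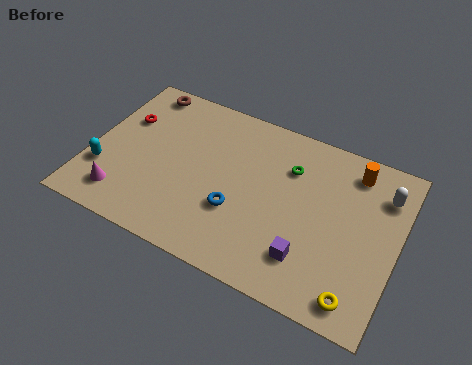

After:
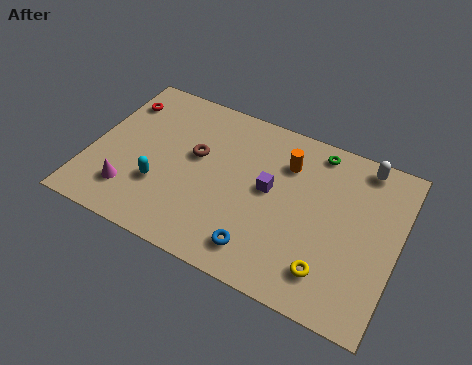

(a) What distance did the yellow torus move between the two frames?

1.6

The yellow torus was near (13.1, 1.2) before and (11.7, 1.9) after, so it travelled √(1.4² + 0.7²) ≈ 1.6 units.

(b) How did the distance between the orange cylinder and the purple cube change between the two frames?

-3.8

They were about 5.7 units apart before and 1.9 after — 3.8 units closer together.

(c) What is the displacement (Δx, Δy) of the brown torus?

(3.1, -2.8)

The brown torus started near (1.8, 8.2) and ended near (4.9, 5.4).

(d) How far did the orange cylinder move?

3.2

The orange cylinder was near (12.2, 7.7) before and (9.1, 6.8) after, so it travelled √(3.1² + 0.9²) ≈ 3.2 units.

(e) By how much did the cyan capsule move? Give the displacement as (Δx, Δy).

(2.7, 0.2)

The cyan capsule was at about (0.8, 2.8) and moved to about (3.5, 3.0).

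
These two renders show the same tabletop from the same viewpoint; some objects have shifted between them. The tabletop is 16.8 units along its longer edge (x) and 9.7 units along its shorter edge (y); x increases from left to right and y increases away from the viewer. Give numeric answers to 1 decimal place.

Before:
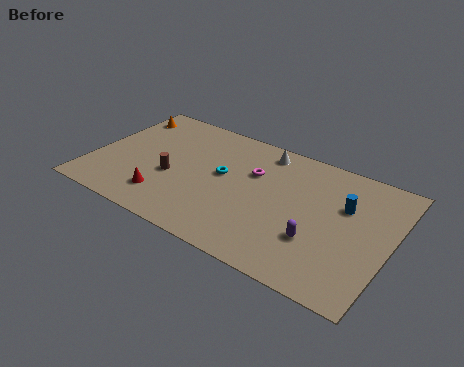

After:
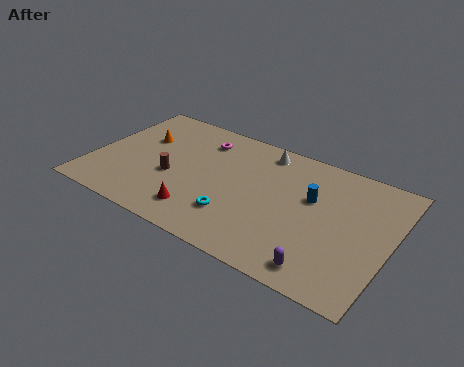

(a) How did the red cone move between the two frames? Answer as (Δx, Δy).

(2.1, -0.2)

The red cone started near (4.5, 2.1) and ended near (6.6, 1.9).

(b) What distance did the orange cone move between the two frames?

2.1

The orange cone moved from about (1.0, 7.9) to (2.4, 6.3), a distance of √(1.4² + 1.6²) ≈ 2.1.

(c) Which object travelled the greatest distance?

the magenta torus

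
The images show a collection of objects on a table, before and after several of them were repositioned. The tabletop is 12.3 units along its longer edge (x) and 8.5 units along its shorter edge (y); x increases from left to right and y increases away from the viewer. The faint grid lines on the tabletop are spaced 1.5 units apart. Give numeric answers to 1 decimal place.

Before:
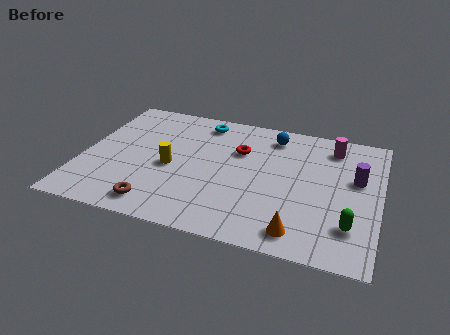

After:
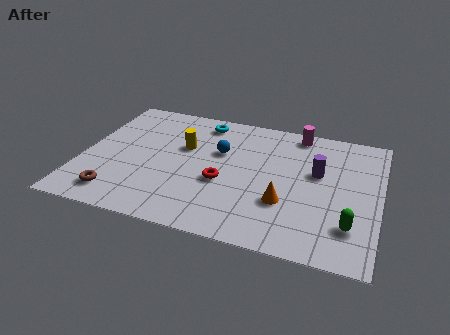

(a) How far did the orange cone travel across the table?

1.7

The orange cone was near (9.2, 1.2) before and (8.5, 2.8) after, so it travelled √(0.7² + 1.6²) ≈ 1.7 units.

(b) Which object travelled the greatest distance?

the blue sphere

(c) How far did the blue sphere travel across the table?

2.7

The blue sphere moved from about (7.7, 7.1) to (5.6, 5.4), a distance of √(2.1² + 1.7²) ≈ 2.7.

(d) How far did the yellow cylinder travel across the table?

1.6

From (3.7, 3.8) to (4.1, 5.3), the yellow cylinder covered √(0.4² + 1.5²) ≈ 1.6 units.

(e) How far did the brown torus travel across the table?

1.7

The brown torus moved from about (3.4, 1.2) to (1.7, 1.4), a distance of √(1.7² + 0.2²) ≈ 1.7.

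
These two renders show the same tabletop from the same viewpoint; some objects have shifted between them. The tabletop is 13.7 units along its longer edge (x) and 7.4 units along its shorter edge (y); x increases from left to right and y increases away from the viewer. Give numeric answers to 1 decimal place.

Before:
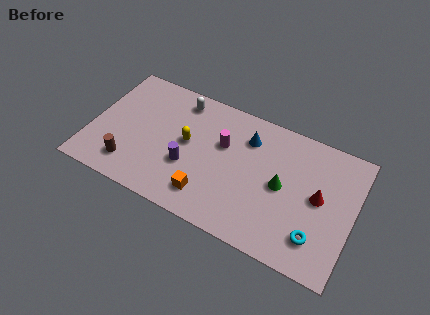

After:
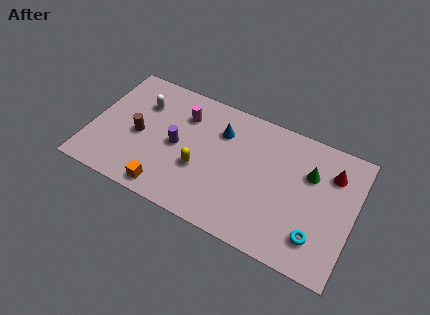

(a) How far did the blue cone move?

1.4

From (8.0, 5.6) to (6.6, 5.4), the blue cone covered √(1.4² + 0.2²) ≈ 1.4 units.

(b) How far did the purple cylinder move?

1.1

The purple cylinder moved from about (5.2, 2.7) to (4.5, 3.6), a distance of √(0.7² + 0.9²) ≈ 1.1.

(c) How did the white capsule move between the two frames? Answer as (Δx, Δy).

(-1.9, -1.0)

The white capsule was at about (4.3, 6.3) and moved to about (2.4, 5.3).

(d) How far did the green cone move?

1.8

From (10.0, 3.7) to (11.3, 5.0), the green cone covered √(1.3² + 1.3²) ≈ 1.8 units.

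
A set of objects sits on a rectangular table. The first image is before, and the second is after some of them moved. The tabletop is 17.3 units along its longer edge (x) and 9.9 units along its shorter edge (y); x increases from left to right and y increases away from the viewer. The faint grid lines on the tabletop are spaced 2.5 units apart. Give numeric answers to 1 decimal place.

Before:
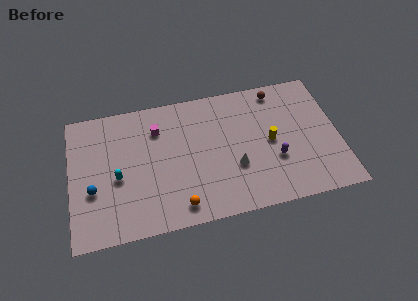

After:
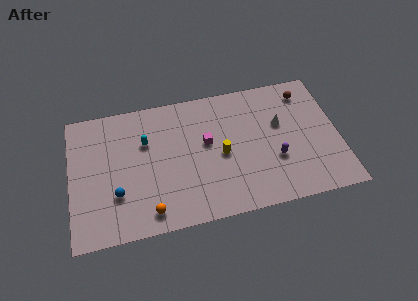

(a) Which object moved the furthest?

the white cone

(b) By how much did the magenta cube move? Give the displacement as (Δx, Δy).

(3.1, -1.7)

From the two frames, the magenta cube sits at roughly (5.7, 7.4) before and (8.8, 5.7) after.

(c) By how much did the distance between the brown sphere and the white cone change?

-3.3

The distance was about 6.1 in the first image and 2.8 in the second, so they moved 3.3 units closer together.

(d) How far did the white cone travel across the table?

4.0

The white cone moved from about (10.5, 3.5) to (13.6, 6.1), a distance of √(3.1² + 2.6²) ≈ 4.0.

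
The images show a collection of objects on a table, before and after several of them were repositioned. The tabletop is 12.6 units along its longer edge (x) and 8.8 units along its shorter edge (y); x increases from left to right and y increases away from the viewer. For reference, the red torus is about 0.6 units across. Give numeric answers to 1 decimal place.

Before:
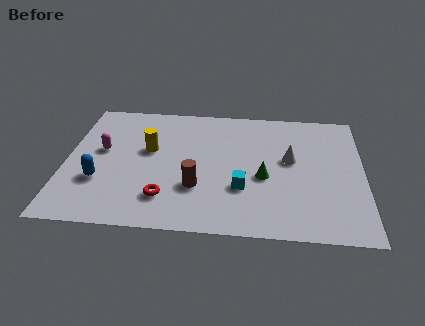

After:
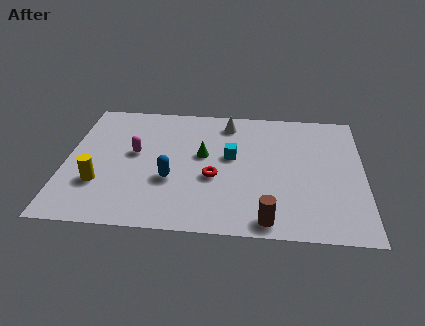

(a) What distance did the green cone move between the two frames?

2.9

From (8.4, 3.7) to (5.8, 5.0), the green cone covered √(2.6² + 1.3²) ≈ 2.9 units.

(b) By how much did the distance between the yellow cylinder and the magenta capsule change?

+0.6

They were about 2.0 units apart before and 2.6 after — 0.6 units further apart.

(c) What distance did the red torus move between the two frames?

2.5

The red torus moved from about (4.3, 2.0) to (6.3, 3.5), a distance of √(2.0² + 1.5²) ≈ 2.5.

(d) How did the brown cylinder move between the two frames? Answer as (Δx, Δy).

(3.0, -1.9)

The brown cylinder was at about (5.6, 2.8) and moved to about (8.6, 0.9).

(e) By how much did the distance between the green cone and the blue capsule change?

-4.7

Before: roughly 6.9 units apart; after: 2.2. That's 4.7 units closer together.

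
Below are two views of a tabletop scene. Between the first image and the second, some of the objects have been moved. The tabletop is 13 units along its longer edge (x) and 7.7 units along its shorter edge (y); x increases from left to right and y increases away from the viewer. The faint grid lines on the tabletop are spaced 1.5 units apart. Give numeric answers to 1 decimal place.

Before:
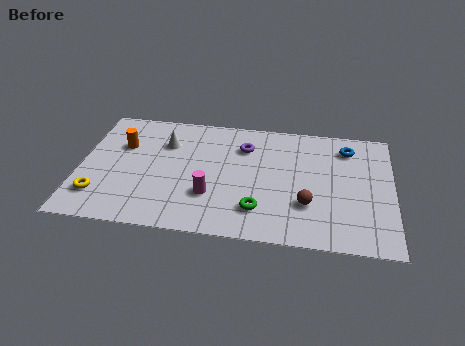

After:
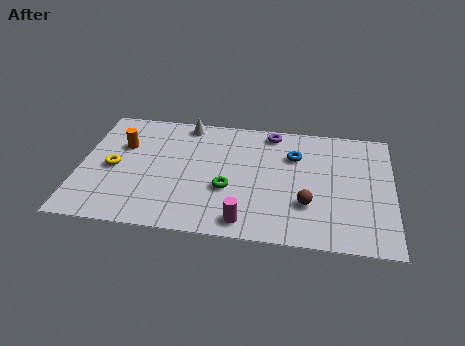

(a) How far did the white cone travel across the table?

1.6

The white cone moved from about (3.5, 5.5) to (4.3, 6.9), a distance of √(0.8² + 1.4²) ≈ 1.6.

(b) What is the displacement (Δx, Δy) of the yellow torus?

(0.5, 1.8)

From the two frames, the yellow torus sits at roughly (0.9, 1.8) before and (1.4, 3.6) after.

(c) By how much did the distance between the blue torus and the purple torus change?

-2.6

The distance was about 4.3 in the first image and 1.7 in the second, so they moved 2.6 units closer together.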